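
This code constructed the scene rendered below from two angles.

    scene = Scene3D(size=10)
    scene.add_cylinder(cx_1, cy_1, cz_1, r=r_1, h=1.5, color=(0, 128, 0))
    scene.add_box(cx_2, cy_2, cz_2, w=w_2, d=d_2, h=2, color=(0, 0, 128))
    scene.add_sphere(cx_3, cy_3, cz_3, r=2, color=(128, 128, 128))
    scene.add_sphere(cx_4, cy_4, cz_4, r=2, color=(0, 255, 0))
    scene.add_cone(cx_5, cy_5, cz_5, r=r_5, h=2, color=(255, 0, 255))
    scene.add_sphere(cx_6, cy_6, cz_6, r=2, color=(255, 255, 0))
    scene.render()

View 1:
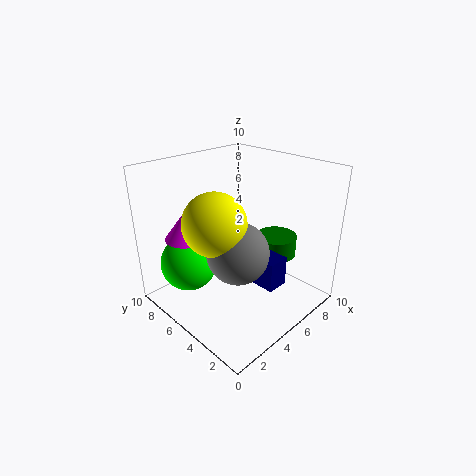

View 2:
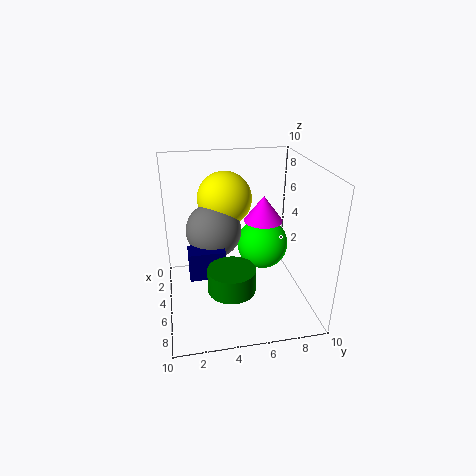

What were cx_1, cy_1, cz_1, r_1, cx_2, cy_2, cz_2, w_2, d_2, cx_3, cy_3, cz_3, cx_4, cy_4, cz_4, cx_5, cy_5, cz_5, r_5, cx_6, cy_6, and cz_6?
cx_1 = 8, cy_1 = 4, cz_1 = 3, r_1 = 1.5, cx_2 = 4.5, cy_2 = 1.5, cz_2 = 2.5, w_2 = 1.5, d_2 = 2.5, cx_3 = 3.5, cy_3 = 3.5, cz_3 = 5, cx_4 = 2.5, cy_4 = 7.5, cz_4 = 3, cx_5 = 2.5, cy_5 = 7.5, cz_5 = 5, r_5 = 1.5, cx_6 = 2.5, cy_6 = 4.5, cz_6 = 7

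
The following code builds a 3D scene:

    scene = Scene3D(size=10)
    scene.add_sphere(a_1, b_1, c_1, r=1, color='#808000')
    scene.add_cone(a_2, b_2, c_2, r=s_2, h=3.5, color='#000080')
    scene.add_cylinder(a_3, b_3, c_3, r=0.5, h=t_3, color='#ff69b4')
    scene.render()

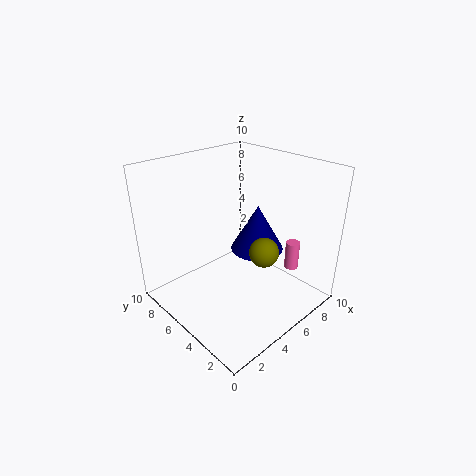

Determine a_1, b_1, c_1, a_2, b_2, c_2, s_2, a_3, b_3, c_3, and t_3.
a_1 = 5.5, b_1 = 3, c_1 = 4.5, a_2 = 7.5, b_2 = 5.5, c_2 = 3, s_2 = 2, a_3 = 8, b_3 = 2.5, c_3 = 2.5, t_3 = 2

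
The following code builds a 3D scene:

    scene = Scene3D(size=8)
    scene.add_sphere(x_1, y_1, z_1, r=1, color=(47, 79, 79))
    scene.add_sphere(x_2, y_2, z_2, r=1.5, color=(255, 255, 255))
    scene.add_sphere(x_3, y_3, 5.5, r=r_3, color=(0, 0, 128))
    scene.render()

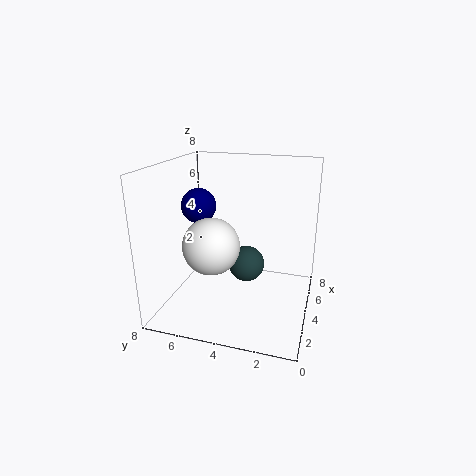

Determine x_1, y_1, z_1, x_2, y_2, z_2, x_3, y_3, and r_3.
x_1 = 4, y_1 = 3.5, z_1 = 2.5, x_2 = 2.5, y_2 = 5, z_2 = 4, x_3 = 4.5, y_3 = 6.5, r_3 = 1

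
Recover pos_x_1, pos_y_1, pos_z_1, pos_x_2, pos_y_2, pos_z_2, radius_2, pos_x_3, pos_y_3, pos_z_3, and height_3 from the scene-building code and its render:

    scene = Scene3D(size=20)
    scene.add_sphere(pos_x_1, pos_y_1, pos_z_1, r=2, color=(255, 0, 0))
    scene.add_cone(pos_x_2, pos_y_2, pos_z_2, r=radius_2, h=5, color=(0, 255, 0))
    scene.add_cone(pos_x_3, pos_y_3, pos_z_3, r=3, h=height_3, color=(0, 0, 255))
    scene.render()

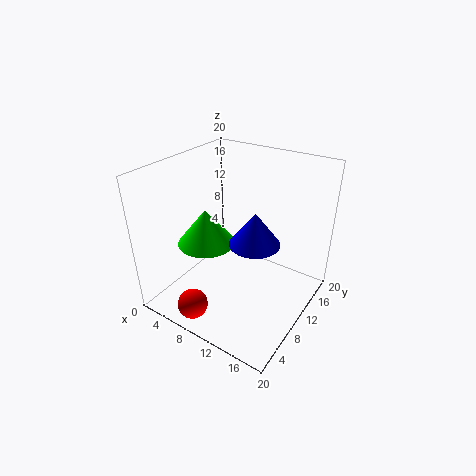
pos_x_1 = 8
pos_y_1 = 2
pos_z_1 = 3
pos_x_2 = 6
pos_y_2 = 8
pos_z_2 = 9
radius_2 = 4
pos_x_3 = 15
pos_y_3 = 6
pos_z_3 = 13
height_3 = 4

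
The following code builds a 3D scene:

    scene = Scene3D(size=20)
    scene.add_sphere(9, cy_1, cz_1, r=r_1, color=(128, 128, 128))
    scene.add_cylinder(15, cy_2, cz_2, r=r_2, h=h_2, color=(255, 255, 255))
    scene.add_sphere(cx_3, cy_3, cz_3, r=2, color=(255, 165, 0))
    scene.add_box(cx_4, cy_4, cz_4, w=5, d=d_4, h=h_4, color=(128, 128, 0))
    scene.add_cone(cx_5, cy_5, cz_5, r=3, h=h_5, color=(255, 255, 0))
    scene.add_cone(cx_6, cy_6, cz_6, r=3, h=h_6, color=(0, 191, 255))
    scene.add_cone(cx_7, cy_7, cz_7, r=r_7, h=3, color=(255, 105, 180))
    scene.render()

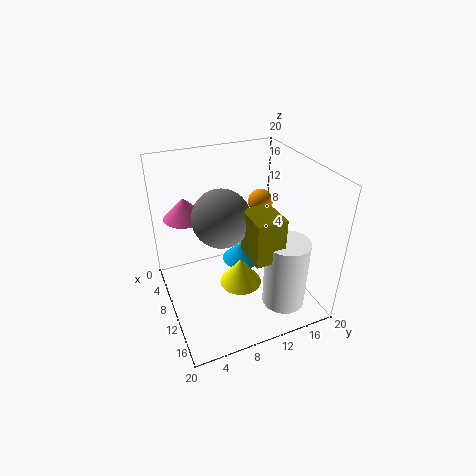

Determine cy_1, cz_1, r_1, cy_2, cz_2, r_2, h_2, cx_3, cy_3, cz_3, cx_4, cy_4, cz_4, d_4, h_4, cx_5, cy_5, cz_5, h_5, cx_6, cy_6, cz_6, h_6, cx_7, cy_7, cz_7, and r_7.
cy_1 = 8
cz_1 = 13
r_1 = 4
cy_2 = 15
cz_2 = 1
r_2 = 3
h_2 = 10
cx_3 = 3
cy_3 = 17
cz_3 = 11
cx_4 = 11
cy_4 = 10
cz_4 = 9
d_4 = 4
h_4 = 6
cx_5 = 11
cy_5 = 10
cz_5 = 3
h_5 = 4
cx_6 = 7
cy_6 = 12
cz_6 = 4
h_6 = 3
cx_7 = 5
cy_7 = 4
cz_7 = 12
r_7 = 3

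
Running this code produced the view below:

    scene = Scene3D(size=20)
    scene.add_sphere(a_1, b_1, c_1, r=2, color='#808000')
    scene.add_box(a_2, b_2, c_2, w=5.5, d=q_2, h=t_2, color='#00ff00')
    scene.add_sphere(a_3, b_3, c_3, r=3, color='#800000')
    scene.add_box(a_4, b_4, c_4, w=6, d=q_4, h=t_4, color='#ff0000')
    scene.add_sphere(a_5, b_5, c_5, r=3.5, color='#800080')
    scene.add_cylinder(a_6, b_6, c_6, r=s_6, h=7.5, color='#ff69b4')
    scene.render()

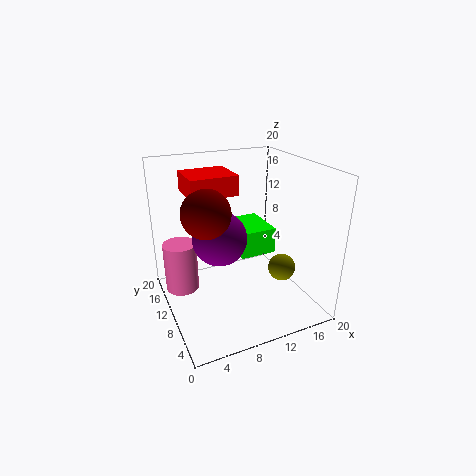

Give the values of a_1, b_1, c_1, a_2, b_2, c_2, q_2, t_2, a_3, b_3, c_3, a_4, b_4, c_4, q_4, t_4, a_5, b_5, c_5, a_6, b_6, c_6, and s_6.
a_1 = 16.5, b_1 = 8.5, c_1 = 4.5, a_2 = 11.5, b_2 = 11.5, c_2 = 5.5, q_2 = 7, t_2 = 4, a_3 = 4.5, b_3 = 7, c_3 = 15.5, a_4 = 3, b_4 = 7.5, c_4 = 17, q_4 = 5.5, t_4 = 2.5, a_5 = 6.5, b_5 = 8, c_5 = 11.5, a_6 = 3, b_6 = 15.5, c_6 = 0.5, s_6 = 2.5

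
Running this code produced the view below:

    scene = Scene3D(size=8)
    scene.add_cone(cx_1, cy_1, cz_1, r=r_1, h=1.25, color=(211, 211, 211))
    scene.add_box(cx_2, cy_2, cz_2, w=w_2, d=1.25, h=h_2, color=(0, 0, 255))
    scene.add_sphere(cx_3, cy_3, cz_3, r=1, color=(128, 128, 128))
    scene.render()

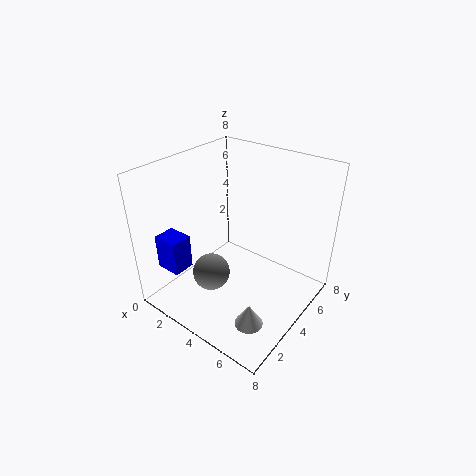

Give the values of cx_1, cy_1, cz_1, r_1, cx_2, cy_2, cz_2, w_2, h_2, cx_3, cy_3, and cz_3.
cx_1 = 6.25
cy_1 = 2
cz_1 = 0.5
r_1 = 0.75
cx_2 = 0.25
cy_2 = 1.25
cz_2 = 2
w_2 = 1.5
h_2 = 2
cx_3 = 3.5
cy_3 = 2.25
cz_3 = 2.5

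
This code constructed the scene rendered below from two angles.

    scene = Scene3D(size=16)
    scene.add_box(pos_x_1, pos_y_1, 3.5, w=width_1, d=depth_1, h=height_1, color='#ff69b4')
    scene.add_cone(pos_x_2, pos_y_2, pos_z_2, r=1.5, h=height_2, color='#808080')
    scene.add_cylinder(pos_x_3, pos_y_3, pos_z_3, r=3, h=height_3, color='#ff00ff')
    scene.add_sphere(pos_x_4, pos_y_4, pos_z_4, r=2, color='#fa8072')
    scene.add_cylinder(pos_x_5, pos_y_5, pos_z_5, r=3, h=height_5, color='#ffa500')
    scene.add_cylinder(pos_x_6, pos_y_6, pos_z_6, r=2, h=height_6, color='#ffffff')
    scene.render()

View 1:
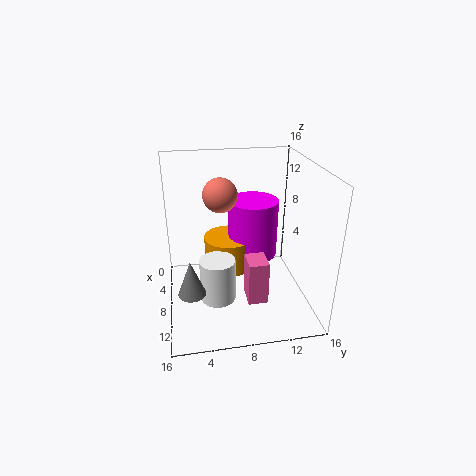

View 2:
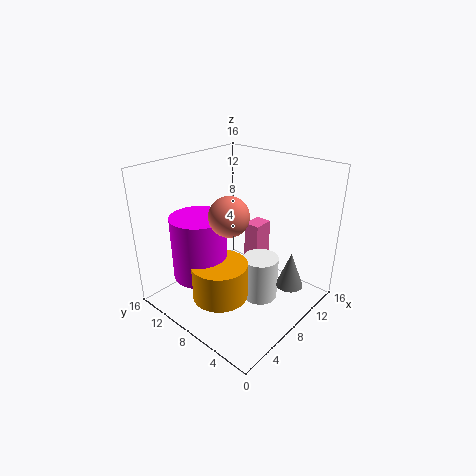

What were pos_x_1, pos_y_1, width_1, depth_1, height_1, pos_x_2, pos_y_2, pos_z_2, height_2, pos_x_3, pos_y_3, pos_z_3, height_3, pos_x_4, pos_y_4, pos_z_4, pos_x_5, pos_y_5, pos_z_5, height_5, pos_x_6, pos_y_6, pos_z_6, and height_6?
pos_x_1 = 11.5
pos_y_1 = 8
width_1 = 2.5
depth_1 = 2
height_1 = 4.5
pos_x_2 = 10.5
pos_y_2 = 2.5
pos_z_2 = 3
height_2 = 4
pos_x_3 = 4.5
pos_y_3 = 10.5
pos_z_3 = 4
height_3 = 7
pos_x_4 = 5
pos_y_4 = 6.5
pos_z_4 = 12
pos_x_5 = 4.5
pos_y_5 = 7.5
pos_z_5 = 2.5
height_5 = 4
pos_x_6 = 9
pos_y_6 = 5.5
pos_z_6 = 1
height_6 = 5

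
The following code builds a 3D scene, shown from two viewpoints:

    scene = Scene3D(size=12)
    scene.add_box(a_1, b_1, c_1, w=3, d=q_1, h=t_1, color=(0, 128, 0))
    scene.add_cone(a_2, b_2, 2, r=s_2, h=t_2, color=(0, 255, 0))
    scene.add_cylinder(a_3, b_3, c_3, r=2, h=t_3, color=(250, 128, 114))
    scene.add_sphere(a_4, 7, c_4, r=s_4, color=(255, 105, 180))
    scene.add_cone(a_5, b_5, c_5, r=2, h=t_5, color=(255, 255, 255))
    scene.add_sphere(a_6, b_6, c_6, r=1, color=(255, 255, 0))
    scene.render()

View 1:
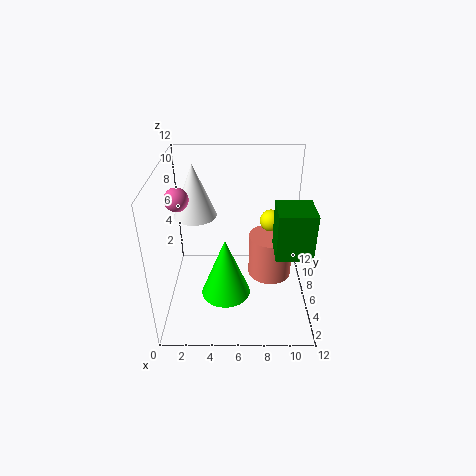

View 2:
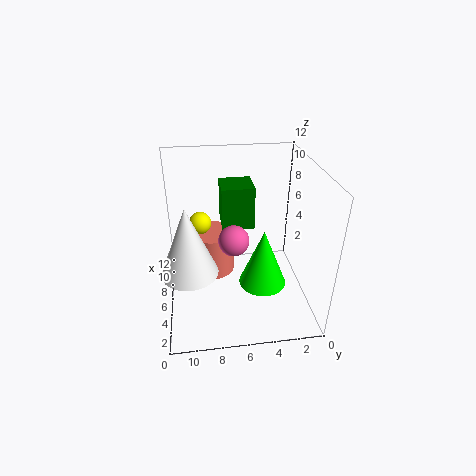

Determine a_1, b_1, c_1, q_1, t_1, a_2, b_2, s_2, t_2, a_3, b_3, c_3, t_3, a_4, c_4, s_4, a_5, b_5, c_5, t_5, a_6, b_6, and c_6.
a_1 = 9, b_1 = 4, c_1 = 5, q_1 = 3, t_1 = 4, a_2 = 5, b_2 = 4, s_2 = 2, t_2 = 5, a_3 = 9, b_3 = 8, c_3 = 1, t_3 = 4, a_4 = 1, c_4 = 9, s_4 = 1, a_5 = 2, b_5 = 10, c_5 = 6, t_5 = 5, a_6 = 9, b_6 = 9, c_6 = 6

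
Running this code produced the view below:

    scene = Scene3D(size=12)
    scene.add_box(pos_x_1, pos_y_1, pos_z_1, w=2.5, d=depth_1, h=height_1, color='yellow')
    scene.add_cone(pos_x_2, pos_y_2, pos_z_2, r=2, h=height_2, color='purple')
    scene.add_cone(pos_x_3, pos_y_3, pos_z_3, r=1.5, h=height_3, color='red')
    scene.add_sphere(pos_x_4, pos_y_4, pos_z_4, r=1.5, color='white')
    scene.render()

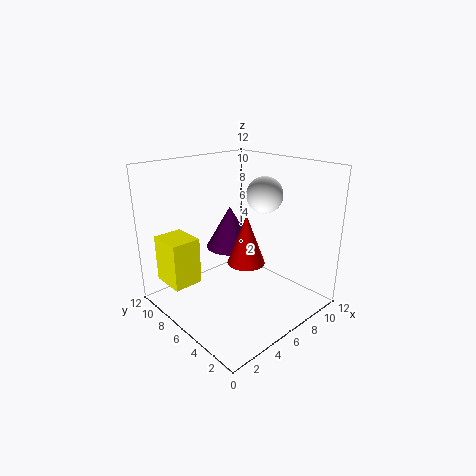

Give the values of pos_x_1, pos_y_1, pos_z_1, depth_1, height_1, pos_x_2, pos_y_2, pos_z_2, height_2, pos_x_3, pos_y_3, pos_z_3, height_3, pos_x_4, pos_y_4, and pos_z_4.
pos_x_1 = 1, pos_y_1 = 8, pos_z_1 = 2, depth_1 = 3, height_1 = 4, pos_x_2 = 6, pos_y_2 = 7, pos_z_2 = 5, height_2 = 3.5, pos_x_3 = 5.5, pos_y_3 = 4.5, pos_z_3 = 4.5, height_3 = 4, pos_x_4 = 8, pos_y_4 = 5, pos_z_4 = 9.5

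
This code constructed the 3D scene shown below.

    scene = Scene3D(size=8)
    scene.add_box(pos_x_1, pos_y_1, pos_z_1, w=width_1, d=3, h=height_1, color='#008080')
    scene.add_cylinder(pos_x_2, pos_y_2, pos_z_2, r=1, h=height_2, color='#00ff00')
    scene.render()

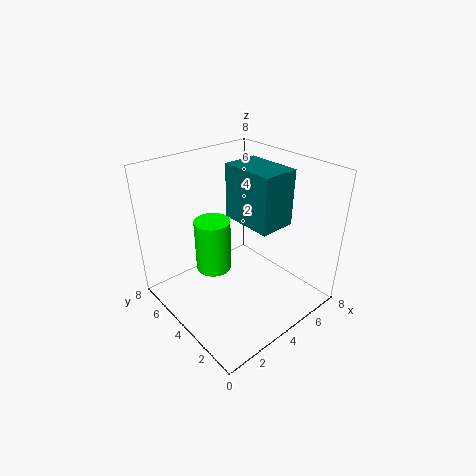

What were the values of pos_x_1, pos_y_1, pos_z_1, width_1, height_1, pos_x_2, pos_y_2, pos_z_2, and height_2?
pos_x_1 = 4
pos_y_1 = 2
pos_z_1 = 5
width_1 = 2
height_1 = 3
pos_x_2 = 3
pos_y_2 = 5
pos_z_2 = 2
height_2 = 3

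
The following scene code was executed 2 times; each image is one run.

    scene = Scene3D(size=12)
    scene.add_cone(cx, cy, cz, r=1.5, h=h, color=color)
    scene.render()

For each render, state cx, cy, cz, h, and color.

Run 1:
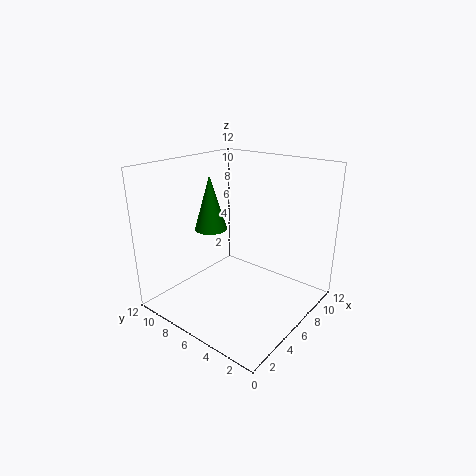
cx = 7, cy = 10, cz = 5.5, h = 5, color = 'green'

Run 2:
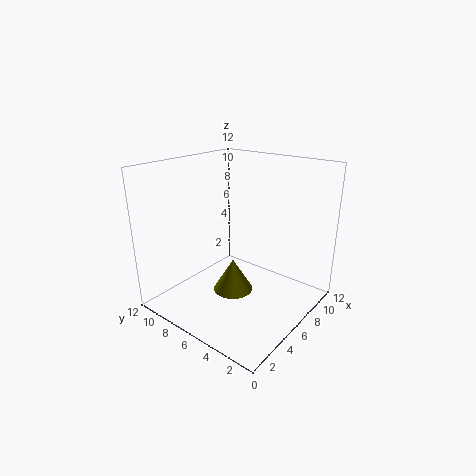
cx = 3.5, cy = 4.5, cz = 3, h = 2.5, color = 'olive'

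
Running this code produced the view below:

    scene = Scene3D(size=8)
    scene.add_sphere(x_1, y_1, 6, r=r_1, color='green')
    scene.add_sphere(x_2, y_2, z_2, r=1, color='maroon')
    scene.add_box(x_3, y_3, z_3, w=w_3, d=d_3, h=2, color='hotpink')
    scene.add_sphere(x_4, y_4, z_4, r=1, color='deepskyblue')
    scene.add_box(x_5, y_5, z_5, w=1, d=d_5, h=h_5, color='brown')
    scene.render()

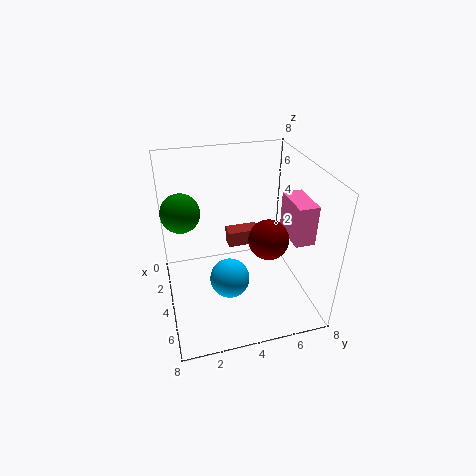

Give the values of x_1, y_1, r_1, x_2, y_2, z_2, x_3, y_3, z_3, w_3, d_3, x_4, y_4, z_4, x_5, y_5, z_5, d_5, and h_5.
x_1 = 4, y_1 = 1, r_1 = 1, x_2 = 6, y_2 = 5, z_2 = 5, x_3 = 5, y_3 = 6, z_3 = 5, w_3 = 2, d_3 = 1, x_4 = 6, y_4 = 3, z_4 = 3, x_5 = 1, y_5 = 4, z_5 = 2, d_5 = 2, h_5 = 1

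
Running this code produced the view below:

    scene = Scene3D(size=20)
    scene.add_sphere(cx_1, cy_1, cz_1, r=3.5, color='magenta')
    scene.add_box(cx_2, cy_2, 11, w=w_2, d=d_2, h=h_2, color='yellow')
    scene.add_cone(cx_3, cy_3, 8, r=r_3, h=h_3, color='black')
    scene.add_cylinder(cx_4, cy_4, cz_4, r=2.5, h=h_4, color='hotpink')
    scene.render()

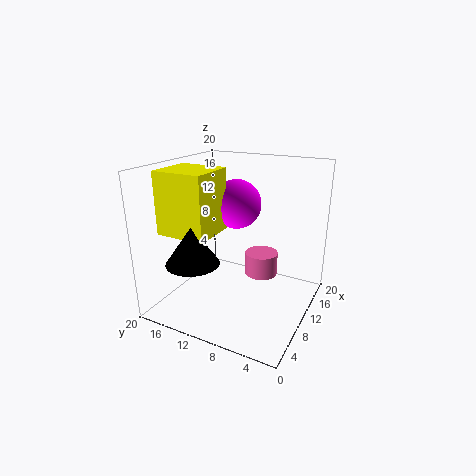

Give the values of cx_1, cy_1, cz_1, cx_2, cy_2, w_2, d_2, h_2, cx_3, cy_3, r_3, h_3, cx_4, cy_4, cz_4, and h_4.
cx_1 = 12.5; cy_1 = 11.5; cz_1 = 14; cx_2 = 4; cy_2 = 12; w_2 = 6.5; d_2 = 7; h_2 = 8.5; cx_3 = 4; cy_3 = 13.5; r_3 = 3.5; h_3 = 5; cx_4 = 15; cy_4 = 8.5; cz_4 = 2.5; h_4 = 3.5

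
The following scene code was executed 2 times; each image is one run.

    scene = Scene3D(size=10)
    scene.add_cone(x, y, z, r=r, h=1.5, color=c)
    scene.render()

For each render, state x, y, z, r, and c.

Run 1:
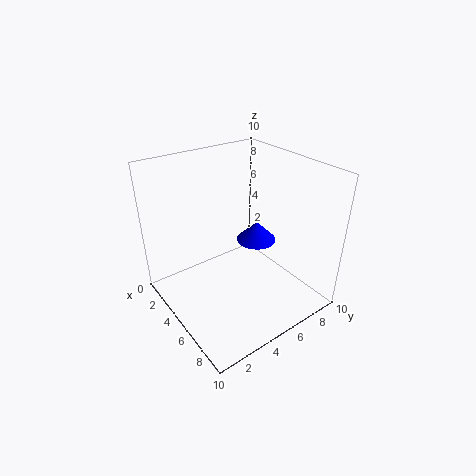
x = 4, y = 7.5, z = 3.5, r = 1.5, c = 'blue'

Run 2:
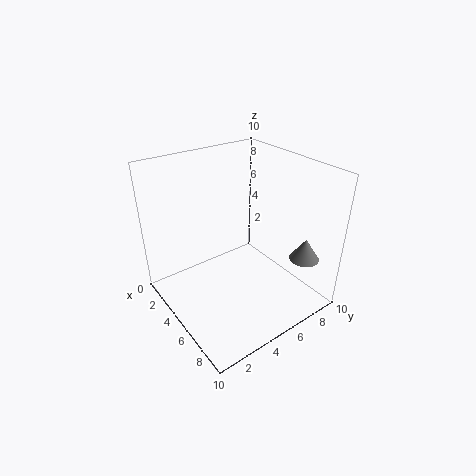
x = 8.5, y = 8, z = 4, r = 1, c = 'gray'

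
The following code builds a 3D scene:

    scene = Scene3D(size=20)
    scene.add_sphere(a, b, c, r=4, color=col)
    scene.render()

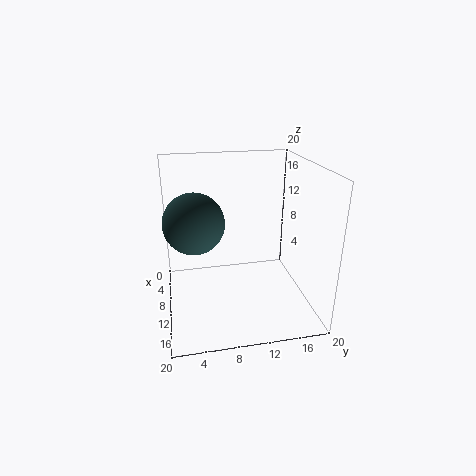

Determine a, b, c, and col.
a = 11
b = 4
c = 13
col = 'darkslategray'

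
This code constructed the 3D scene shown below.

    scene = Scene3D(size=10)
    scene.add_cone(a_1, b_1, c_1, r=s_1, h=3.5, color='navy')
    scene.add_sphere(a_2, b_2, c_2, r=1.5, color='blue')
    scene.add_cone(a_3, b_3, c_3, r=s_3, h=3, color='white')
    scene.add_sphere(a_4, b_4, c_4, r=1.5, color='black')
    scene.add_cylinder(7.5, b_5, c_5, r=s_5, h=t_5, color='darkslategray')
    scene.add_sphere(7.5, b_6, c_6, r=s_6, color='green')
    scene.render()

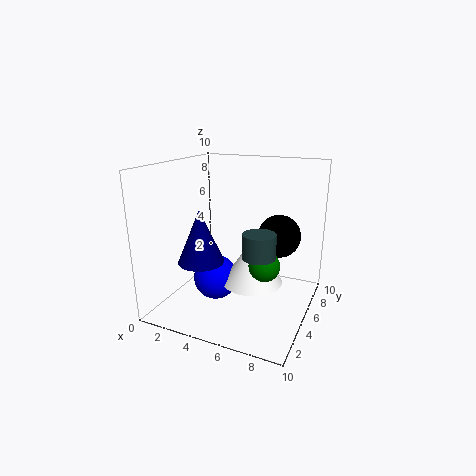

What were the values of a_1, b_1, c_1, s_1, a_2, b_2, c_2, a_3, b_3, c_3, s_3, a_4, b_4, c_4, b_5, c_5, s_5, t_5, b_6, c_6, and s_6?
a_1 = 3.5; b_1 = 2.5; c_1 = 4; s_1 = 1.5; a_2 = 4; b_2 = 3.5; c_2 = 2.5; a_3 = 6.5; b_3 = 4; c_3 = 2.5; s_3 = 2; a_4 = 7.5; b_4 = 6.5; c_4 = 5; b_5 = 2.5; c_5 = 5; s_5 = 1; t_5 = 1.5; b_6 = 3.5; c_6 = 4; s_6 = 1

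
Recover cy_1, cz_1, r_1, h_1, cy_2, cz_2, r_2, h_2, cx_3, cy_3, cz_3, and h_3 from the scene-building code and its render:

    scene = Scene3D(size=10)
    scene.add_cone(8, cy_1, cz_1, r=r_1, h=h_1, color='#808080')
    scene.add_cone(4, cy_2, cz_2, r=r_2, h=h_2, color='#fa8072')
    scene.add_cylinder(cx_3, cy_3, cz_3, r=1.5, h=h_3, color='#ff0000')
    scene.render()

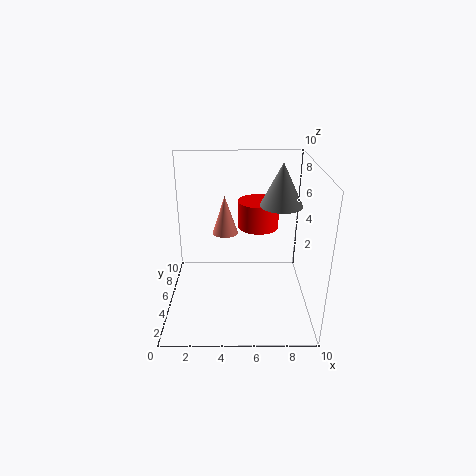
cy_1 = 6, cz_1 = 7, r_1 = 1.5, h_1 = 3, cy_2 = 8, cz_2 = 4, r_2 = 1, h_2 = 3, cx_3 = 6.5, cy_3 = 7, cz_3 = 5, h_3 = 2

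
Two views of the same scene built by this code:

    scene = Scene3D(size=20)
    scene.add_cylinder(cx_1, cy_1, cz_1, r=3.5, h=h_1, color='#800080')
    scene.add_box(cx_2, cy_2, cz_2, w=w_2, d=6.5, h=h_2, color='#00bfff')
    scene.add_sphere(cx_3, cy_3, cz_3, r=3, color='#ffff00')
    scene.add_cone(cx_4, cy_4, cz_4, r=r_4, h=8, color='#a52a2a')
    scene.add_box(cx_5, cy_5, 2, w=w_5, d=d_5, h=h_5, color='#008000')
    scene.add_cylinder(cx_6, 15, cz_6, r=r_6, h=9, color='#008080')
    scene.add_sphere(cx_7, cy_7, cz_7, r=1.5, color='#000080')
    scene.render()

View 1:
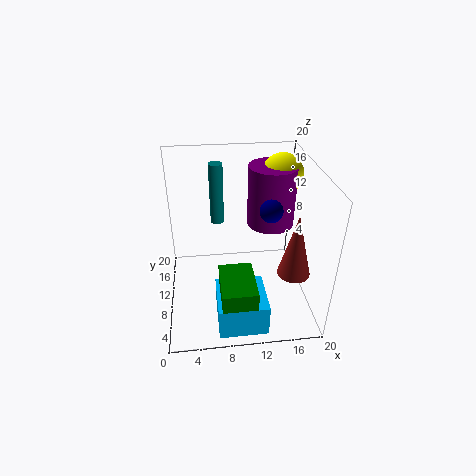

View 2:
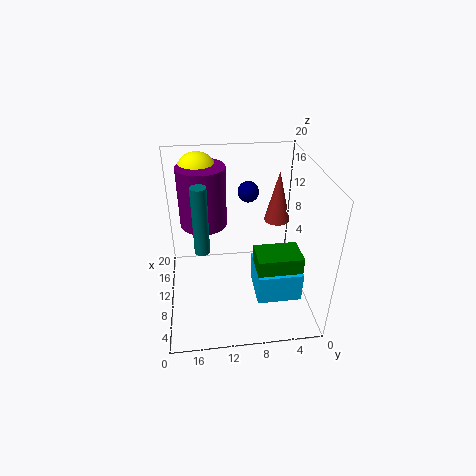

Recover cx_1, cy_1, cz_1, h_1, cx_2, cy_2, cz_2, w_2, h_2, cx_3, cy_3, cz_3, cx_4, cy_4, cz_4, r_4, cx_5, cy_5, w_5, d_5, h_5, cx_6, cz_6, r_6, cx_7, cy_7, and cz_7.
cx_1 = 15.5, cy_1 = 14.5, cz_1 = 9.5, h_1 = 9, cx_2 = 6.5, cy_2 = 1, cz_2 = 0.5, w_2 = 6.5, h_2 = 4.5, cx_3 = 17, cy_3 = 15, cz_3 = 17, cx_4 = 16, cy_4 = 3, cz_4 = 9, r_4 = 2, cx_5 = 7, cy_5 = 1, w_5 = 4.5, d_5 = 6.5, h_5 = 5.5, cx_6 = 7.5, cz_6 = 10, r_6 = 1, cx_7 = 14, cy_7 = 8, cz_7 = 15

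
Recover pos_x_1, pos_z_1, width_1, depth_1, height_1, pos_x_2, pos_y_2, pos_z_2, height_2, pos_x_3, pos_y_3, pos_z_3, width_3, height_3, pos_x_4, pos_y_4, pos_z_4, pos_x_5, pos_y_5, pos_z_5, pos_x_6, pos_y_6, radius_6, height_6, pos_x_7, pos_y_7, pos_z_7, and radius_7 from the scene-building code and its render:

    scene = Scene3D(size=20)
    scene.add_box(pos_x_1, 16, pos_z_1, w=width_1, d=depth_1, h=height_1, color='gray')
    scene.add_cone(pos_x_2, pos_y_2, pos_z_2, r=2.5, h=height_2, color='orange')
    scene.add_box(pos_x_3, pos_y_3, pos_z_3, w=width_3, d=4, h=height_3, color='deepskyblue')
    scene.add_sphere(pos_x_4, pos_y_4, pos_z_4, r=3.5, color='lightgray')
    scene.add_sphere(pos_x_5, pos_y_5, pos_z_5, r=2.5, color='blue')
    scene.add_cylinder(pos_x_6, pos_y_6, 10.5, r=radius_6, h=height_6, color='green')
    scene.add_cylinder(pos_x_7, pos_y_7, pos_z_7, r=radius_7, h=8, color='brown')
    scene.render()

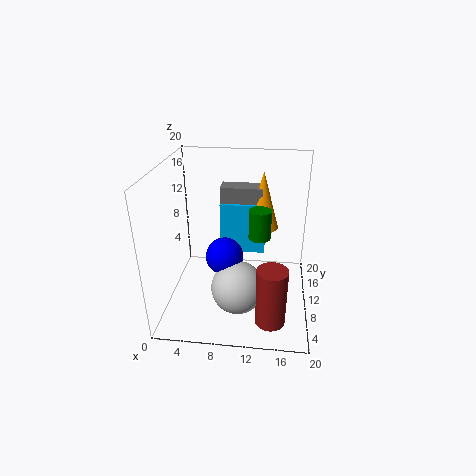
pos_x_1 = 6.5, pos_z_1 = 10.5, width_1 = 6.5, depth_1 = 3, height_1 = 4.5, pos_x_2 = 13, pos_y_2 = 17, pos_z_2 = 8.5, height_2 = 9, pos_x_3 = 6.5, pos_y_3 = 15.5, pos_z_3 = 4.5, width_3 = 7, height_3 = 8, pos_x_4 = 10.5, pos_y_4 = 5.5, pos_z_4 = 5, pos_x_5 = 8.5, pos_y_5 = 7.5, pos_z_5 = 8.5, pos_x_6 = 13, pos_y_6 = 9.5, radius_6 = 1.5, height_6 = 4, pos_x_7 = 15, pos_y_7 = 4, pos_z_7 = 1, radius_7 = 2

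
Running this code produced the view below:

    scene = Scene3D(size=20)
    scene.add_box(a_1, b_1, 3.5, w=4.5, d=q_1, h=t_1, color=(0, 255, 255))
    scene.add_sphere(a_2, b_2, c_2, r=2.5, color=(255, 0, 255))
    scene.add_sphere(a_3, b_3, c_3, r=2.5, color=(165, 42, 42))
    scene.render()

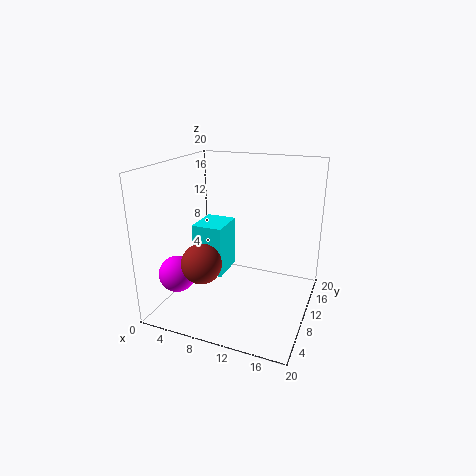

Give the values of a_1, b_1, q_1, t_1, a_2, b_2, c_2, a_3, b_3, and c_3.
a_1 = 3; b_1 = 9.5; q_1 = 5.5; t_1 = 7.5; a_2 = 3; b_2 = 5; c_2 = 5.5; a_3 = 8; b_3 = 3; c_3 = 9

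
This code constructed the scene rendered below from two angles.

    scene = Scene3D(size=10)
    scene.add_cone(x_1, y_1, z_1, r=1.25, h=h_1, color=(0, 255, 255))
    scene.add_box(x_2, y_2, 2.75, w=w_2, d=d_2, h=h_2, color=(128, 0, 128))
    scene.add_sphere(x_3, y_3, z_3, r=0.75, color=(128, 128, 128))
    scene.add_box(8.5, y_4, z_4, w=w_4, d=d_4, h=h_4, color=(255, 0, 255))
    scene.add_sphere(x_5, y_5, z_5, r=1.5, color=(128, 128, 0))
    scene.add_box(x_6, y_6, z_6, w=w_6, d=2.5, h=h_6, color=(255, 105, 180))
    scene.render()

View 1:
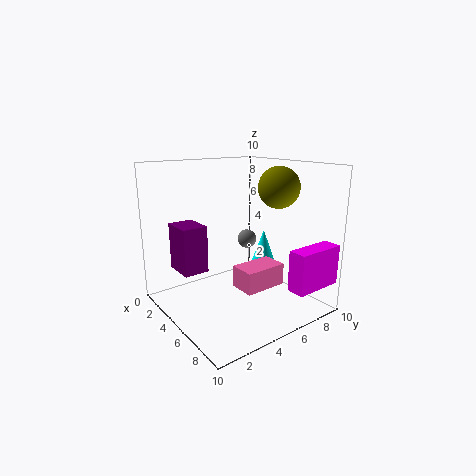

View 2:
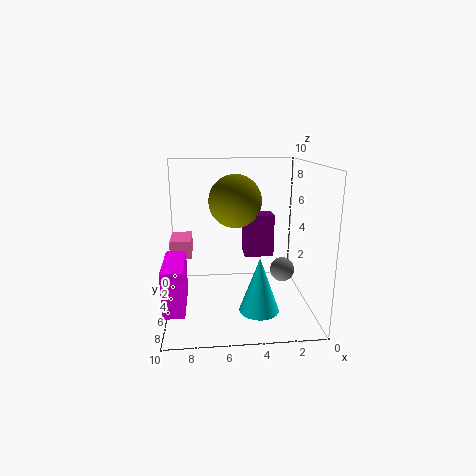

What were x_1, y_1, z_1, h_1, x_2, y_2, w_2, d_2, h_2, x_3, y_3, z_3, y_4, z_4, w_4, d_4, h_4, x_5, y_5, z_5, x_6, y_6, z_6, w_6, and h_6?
x_1 = 4
y_1 = 8.25
z_1 = 1.25
h_1 = 3.5
x_2 = 2
y_2 = 1.25
w_2 = 2.25
d_2 = 1.75
h_2 = 3.25
x_3 = 2.5
y_3 = 7.75
z_3 = 3.75
y_4 = 6.5
z_4 = 2
w_4 = 1.25
d_4 = 3.5
h_4 = 2.75
x_5 = 5.5
y_5 = 8.25
z_5 = 8.25
x_6 = 8.25
y_6 = 2.25
z_6 = 3.5
w_6 = 1.5
h_6 = 1.25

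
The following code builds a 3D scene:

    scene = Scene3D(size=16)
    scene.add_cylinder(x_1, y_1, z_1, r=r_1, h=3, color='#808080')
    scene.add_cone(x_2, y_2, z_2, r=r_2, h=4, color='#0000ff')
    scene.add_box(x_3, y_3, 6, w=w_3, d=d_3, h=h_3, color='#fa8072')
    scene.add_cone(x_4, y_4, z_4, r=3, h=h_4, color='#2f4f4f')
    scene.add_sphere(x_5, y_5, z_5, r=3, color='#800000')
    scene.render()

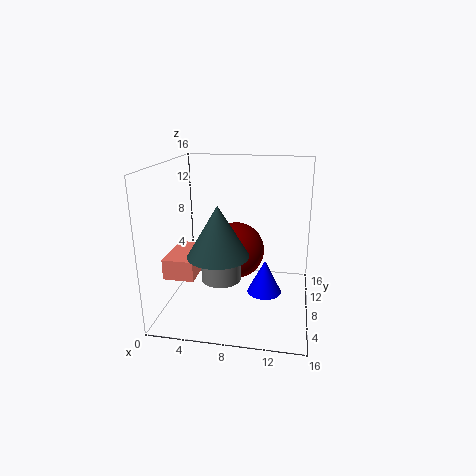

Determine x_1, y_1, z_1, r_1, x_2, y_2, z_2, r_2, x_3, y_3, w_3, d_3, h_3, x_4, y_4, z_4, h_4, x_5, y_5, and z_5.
x_1 = 7
y_1 = 4
z_1 = 5
r_1 = 2
x_2 = 11
y_2 = 9
z_2 = 1
r_2 = 2
x_3 = 2
y_3 = 1
w_3 = 3
d_3 = 5
h_3 = 2
x_4 = 7
y_4 = 3
z_4 = 8
h_4 = 5
x_5 = 8
y_5 = 7
z_5 = 7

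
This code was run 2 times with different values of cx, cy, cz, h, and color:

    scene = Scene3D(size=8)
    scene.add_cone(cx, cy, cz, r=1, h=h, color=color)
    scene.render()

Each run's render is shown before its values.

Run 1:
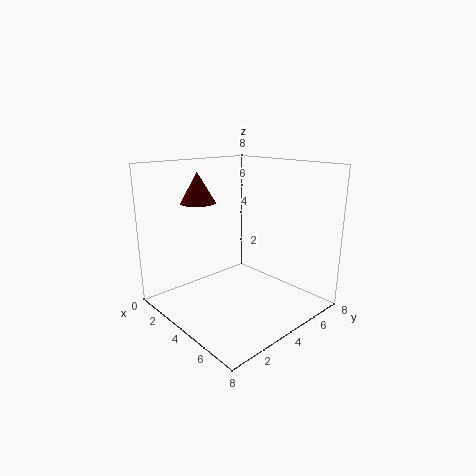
cx = 1.75
cy = 3
cz = 5.75
h = 1.75
color = 'maroon'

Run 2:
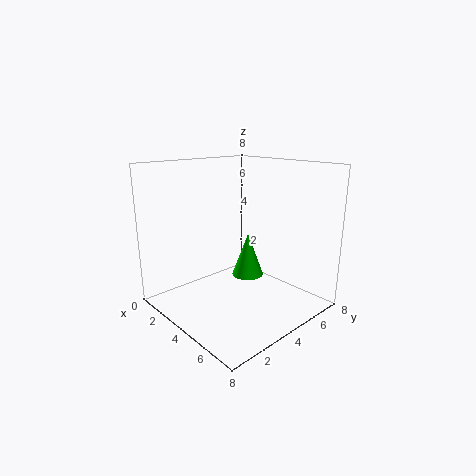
cx = 2.75
cy = 6
cz = 0.75
h = 2.75
color = 'lime'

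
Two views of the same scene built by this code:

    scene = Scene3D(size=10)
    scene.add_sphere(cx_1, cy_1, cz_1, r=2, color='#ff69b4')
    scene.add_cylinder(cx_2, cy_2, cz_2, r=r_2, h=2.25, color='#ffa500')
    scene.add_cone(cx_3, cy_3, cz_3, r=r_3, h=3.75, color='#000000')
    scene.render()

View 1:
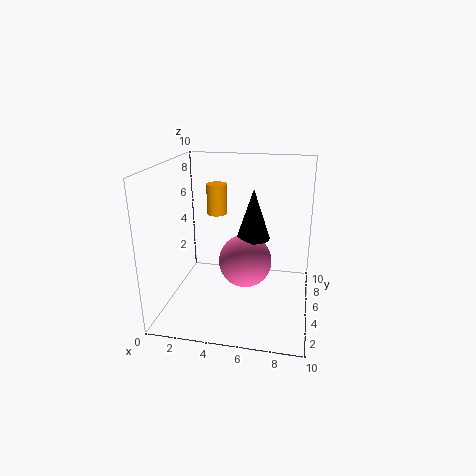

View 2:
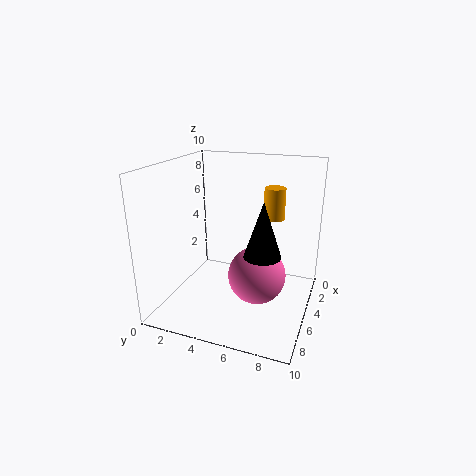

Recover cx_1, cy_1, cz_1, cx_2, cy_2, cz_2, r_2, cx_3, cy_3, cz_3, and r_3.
cx_1 = 5.25
cy_1 = 6.5
cz_1 = 2.5
cx_2 = 3
cy_2 = 7
cz_2 = 6
r_2 = 0.75
cx_3 = 5.75
cy_3 = 7
cz_3 = 4.25
r_3 = 1.25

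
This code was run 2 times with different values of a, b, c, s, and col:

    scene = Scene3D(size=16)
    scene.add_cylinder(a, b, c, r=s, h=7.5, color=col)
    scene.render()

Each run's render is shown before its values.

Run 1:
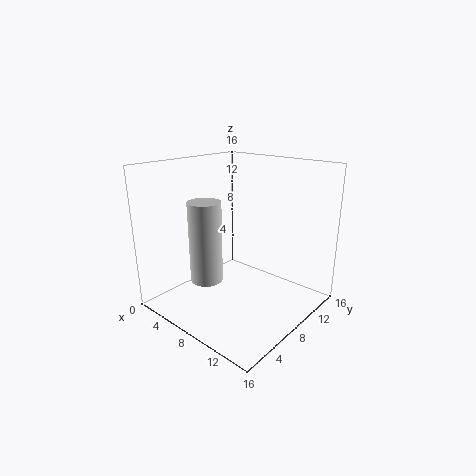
a = 9.75, b = 1.5, c = 6.25, s = 1.5, col = 'lightgray'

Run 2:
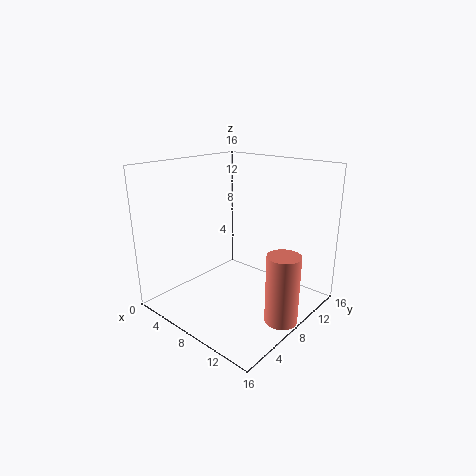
a = 14.25, b = 7.75, c = 0.25, s = 1.75, col = 'salmon'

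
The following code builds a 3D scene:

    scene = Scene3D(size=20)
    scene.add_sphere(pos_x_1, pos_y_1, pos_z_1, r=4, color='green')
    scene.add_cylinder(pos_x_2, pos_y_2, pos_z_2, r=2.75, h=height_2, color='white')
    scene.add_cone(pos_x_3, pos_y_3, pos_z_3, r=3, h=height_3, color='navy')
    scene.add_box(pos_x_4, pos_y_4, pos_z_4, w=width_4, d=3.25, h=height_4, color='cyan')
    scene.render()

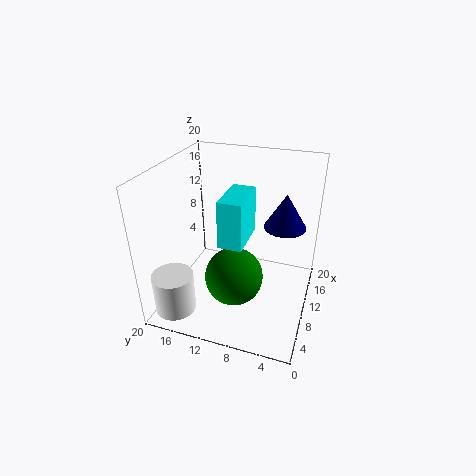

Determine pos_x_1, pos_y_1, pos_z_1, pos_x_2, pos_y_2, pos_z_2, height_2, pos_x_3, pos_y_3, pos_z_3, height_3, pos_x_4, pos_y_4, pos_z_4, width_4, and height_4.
pos_x_1 = 7.5, pos_y_1 = 9.75, pos_z_1 = 5.25, pos_x_2 = 3, pos_y_2 = 16.75, pos_z_2 = 1.5, height_2 = 5.5, pos_x_3 = 13.75, pos_y_3 = 4.25, pos_z_3 = 10.75, height_3 = 5, pos_x_4 = 6.75, pos_y_4 = 8.5, pos_z_4 = 10, width_4 = 6.5, height_4 = 6.5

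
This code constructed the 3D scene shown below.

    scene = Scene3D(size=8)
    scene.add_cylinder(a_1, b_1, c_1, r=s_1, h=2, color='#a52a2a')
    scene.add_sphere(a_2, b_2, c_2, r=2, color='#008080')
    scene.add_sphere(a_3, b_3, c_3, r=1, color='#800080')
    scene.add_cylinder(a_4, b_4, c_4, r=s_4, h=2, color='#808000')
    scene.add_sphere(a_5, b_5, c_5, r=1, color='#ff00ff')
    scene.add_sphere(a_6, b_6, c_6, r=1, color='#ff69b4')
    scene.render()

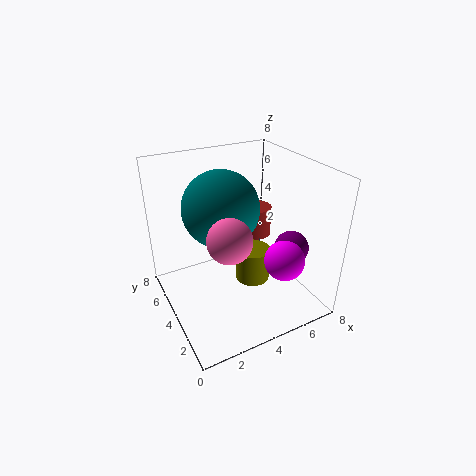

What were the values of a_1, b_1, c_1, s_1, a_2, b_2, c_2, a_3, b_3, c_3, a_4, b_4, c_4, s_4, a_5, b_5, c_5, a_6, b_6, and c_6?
a_1 = 7; b_1 = 7; c_1 = 2; s_1 = 1; a_2 = 3; b_2 = 4; c_2 = 6; a_3 = 7; b_3 = 3; c_3 = 3; a_4 = 5; b_4 = 4; c_4 = 1; s_4 = 1; a_5 = 5; b_5 = 1; c_5 = 4; a_6 = 2; b_6 = 1; c_6 = 6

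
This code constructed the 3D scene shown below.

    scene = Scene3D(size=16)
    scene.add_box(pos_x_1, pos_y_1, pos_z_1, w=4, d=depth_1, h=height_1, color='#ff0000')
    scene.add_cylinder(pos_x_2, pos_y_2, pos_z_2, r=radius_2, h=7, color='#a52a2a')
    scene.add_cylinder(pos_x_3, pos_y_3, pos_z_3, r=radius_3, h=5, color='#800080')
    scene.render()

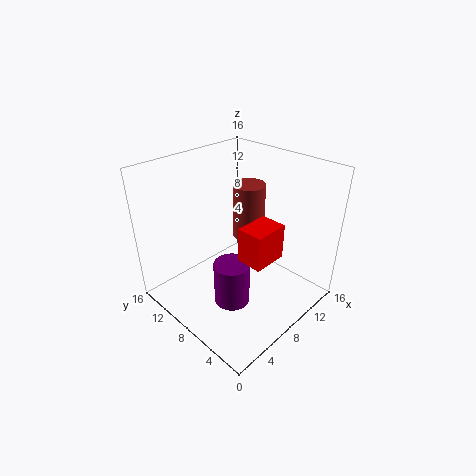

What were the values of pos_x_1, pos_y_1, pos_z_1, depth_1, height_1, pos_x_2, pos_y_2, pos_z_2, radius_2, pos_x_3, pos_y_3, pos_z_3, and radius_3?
pos_x_1 = 7
pos_y_1 = 4
pos_z_1 = 6
depth_1 = 3
height_1 = 4
pos_x_2 = 13
pos_y_2 = 11
pos_z_2 = 5
radius_2 = 2
pos_x_3 = 6
pos_y_3 = 7
pos_z_3 = 1
radius_3 = 2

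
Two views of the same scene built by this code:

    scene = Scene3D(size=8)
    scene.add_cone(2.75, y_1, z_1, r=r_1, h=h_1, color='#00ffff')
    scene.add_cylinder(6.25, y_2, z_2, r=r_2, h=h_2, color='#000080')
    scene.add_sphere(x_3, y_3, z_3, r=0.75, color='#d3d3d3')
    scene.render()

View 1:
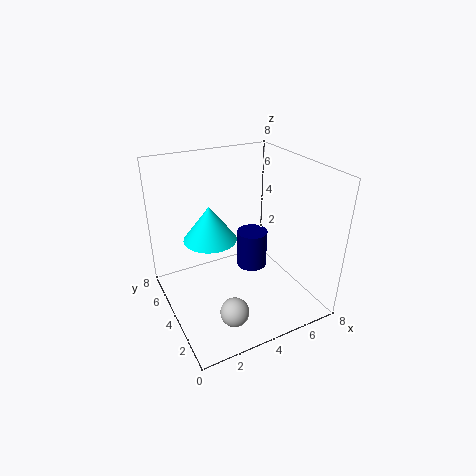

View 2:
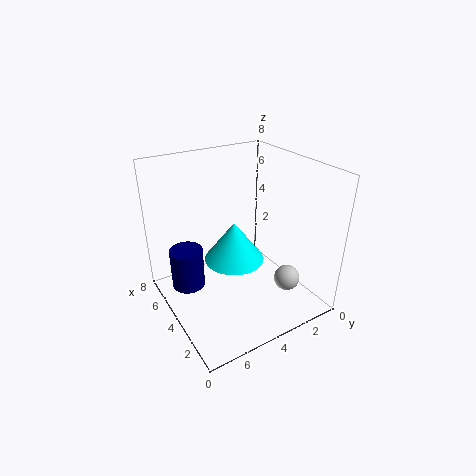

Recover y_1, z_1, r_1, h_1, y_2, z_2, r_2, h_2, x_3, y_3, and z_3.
y_1 = 5; z_1 = 3.75; r_1 = 1.5; h_1 = 2; y_2 = 6.25; z_2 = 0.25; r_2 = 1; h_2 = 2.5; x_3 = 2.5; y_3 = 1.5; z_3 = 1.25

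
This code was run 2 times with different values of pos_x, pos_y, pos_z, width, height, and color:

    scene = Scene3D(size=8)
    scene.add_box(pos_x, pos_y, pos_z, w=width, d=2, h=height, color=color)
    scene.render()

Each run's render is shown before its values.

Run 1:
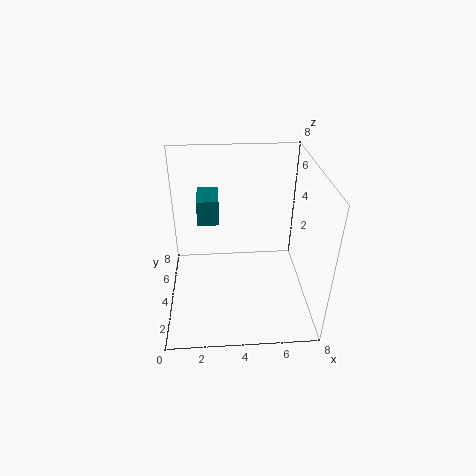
pos_x = 1.75, pos_y = 5, pos_z = 4.25, width = 1.25, height = 1.5, color = 'teal'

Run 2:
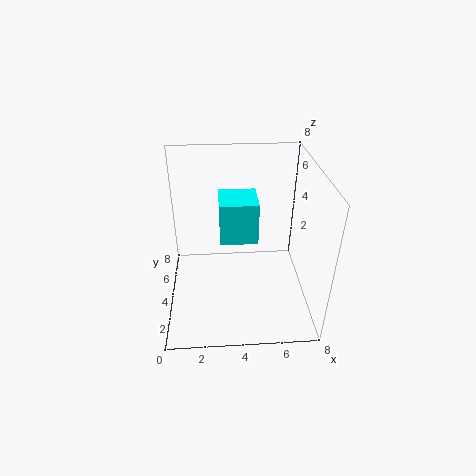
pos_x = 3, pos_y = 3, pos_z = 4.25, width = 2, height = 2.25, color = 'cyan'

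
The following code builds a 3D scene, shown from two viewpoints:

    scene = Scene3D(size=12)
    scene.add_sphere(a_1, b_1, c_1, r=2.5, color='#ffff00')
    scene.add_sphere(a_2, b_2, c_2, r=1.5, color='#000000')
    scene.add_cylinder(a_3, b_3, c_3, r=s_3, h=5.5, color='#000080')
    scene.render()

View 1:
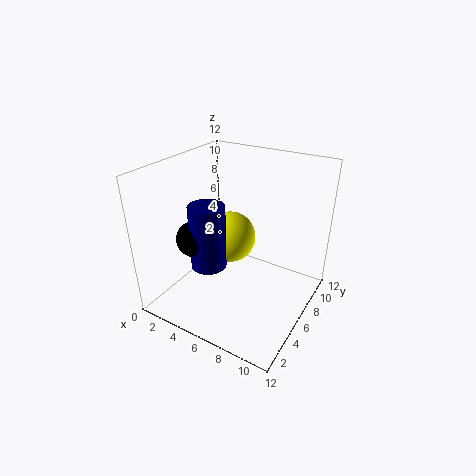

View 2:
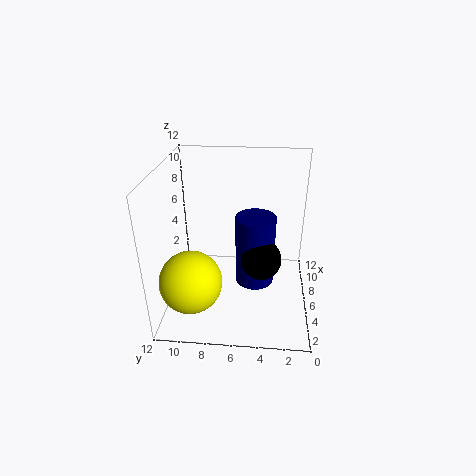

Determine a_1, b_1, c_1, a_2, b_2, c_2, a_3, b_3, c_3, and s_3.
a_1 = 3, b_1 = 9.5, c_1 = 3.5, a_2 = 3, b_2 = 4, c_2 = 6, a_3 = 4, b_3 = 4.5, c_3 = 3.5, s_3 = 1.5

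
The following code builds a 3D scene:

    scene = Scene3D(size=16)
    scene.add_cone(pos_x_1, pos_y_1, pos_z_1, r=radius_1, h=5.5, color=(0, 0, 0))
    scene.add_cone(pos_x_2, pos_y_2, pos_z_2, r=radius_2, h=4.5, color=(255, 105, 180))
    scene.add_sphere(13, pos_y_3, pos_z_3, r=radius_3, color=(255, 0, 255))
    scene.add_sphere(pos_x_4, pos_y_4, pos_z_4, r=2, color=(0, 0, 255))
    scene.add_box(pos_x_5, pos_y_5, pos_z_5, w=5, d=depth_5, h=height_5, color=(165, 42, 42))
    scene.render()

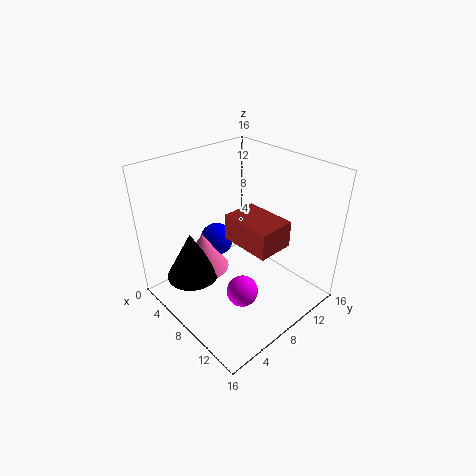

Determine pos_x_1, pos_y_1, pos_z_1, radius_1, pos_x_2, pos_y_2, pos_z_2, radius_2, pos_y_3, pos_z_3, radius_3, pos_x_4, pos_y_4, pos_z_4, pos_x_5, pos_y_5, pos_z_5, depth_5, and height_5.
pos_x_1 = 4.5, pos_y_1 = 4, pos_z_1 = 3, radius_1 = 3, pos_x_2 = 4, pos_y_2 = 6, pos_z_2 = 3, radius_2 = 3, pos_y_3 = 4, pos_z_3 = 6, radius_3 = 1.5, pos_x_4 = 3.5, pos_y_4 = 8.5, pos_z_4 = 5.5, pos_x_5 = 10, pos_y_5 = 4.5, pos_z_5 = 10.5, depth_5 = 3.5, height_5 = 2.5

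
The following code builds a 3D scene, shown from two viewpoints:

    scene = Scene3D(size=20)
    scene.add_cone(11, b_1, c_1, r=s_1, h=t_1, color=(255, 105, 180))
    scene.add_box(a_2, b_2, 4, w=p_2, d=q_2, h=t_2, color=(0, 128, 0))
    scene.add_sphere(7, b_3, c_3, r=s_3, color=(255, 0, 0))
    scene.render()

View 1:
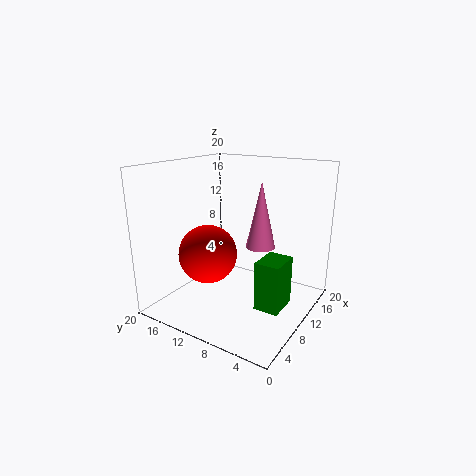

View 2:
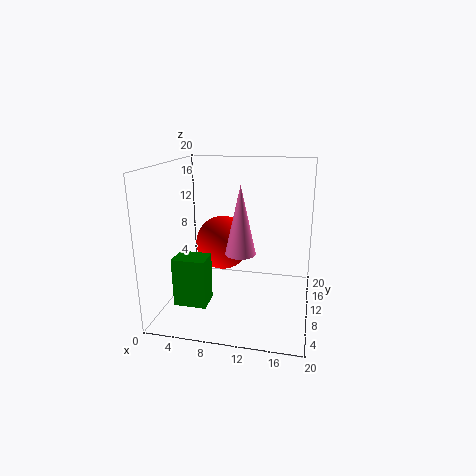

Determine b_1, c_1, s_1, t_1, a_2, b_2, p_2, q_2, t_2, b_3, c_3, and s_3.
b_1 = 7
c_1 = 9
s_1 = 2
t_1 = 9
a_2 = 4
b_2 = 1
p_2 = 4
q_2 = 3
t_2 = 6
b_3 = 13
c_3 = 8
s_3 = 4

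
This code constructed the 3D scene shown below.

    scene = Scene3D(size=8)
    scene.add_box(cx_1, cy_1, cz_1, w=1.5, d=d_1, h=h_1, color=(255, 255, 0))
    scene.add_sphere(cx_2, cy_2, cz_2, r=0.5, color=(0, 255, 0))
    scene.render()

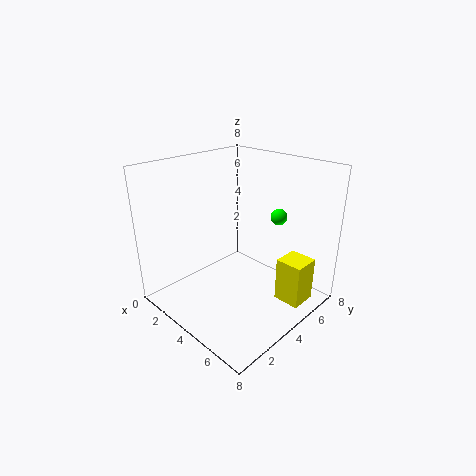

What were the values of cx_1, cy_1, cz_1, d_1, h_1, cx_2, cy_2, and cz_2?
cx_1 = 6
cy_1 = 5
cz_1 = 0.5
d_1 = 1.5
h_1 = 2.5
cx_2 = 4.5
cy_2 = 7
cz_2 = 4.5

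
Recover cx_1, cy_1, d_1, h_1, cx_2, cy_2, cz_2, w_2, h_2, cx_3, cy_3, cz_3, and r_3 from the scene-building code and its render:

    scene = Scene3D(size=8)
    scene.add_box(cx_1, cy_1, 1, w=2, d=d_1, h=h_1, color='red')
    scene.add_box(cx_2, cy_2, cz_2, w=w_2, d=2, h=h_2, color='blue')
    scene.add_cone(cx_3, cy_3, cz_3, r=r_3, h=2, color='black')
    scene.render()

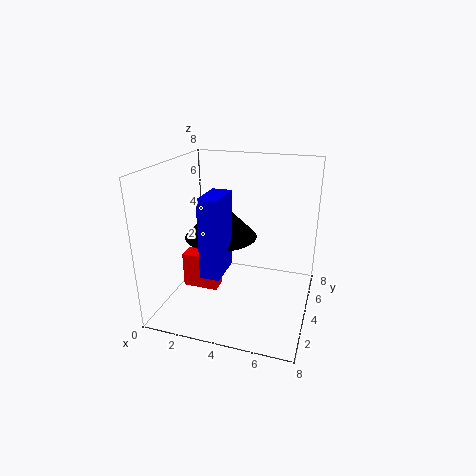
cx_1 = 1; cy_1 = 3; d_1 = 1; h_1 = 2; cx_2 = 3; cy_2 = 1; cz_2 = 3; w_2 = 1; h_2 = 4; cx_3 = 3; cy_3 = 4; cz_3 = 4; r_3 = 2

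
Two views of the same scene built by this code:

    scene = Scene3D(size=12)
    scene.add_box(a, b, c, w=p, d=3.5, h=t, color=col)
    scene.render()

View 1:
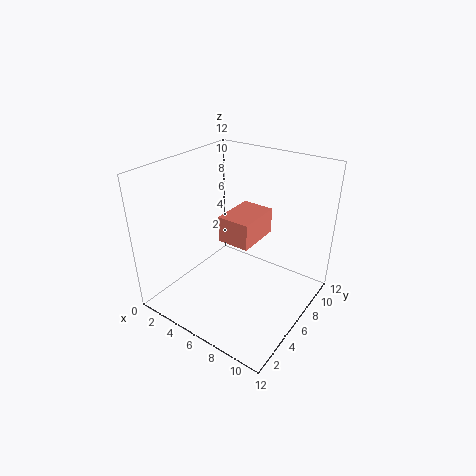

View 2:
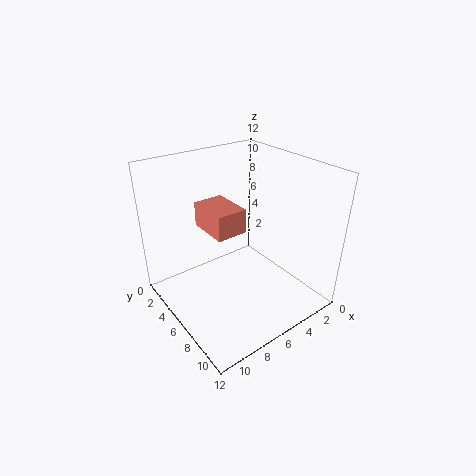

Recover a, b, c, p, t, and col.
a = 6; b = 3.5; c = 7; p = 2.5; t = 2; col = 'salmon'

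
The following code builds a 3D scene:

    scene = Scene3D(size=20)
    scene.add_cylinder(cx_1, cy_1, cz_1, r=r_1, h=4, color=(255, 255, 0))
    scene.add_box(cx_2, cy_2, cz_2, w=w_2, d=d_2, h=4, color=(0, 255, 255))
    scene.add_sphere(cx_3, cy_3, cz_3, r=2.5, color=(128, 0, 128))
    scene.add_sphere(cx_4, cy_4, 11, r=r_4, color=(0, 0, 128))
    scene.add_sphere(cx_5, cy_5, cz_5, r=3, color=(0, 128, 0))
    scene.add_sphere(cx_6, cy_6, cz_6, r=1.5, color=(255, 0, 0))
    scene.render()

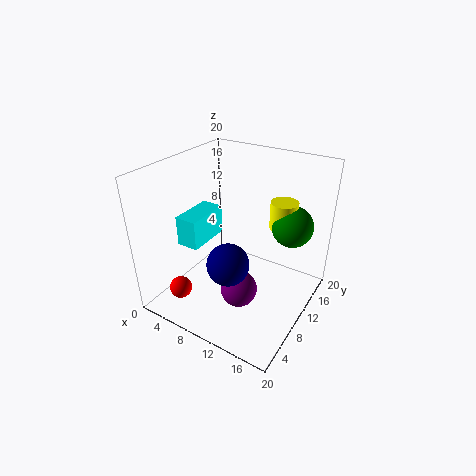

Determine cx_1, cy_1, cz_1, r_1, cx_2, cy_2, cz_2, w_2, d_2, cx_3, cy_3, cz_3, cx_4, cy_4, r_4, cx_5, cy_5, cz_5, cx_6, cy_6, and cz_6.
cx_1 = 14; cy_1 = 16; cz_1 = 10; r_1 = 2; cx_2 = 4; cy_2 = 4.5; cz_2 = 10; w_2 = 3; d_2 = 6; cx_3 = 12; cy_3 = 7; cz_3 = 4; cx_4 = 13; cy_4 = 3; r_4 = 2.5; cx_5 = 15.5; cy_5 = 16; cz_5 = 10.5; cx_6 = 5; cy_6 = 3; cz_6 = 4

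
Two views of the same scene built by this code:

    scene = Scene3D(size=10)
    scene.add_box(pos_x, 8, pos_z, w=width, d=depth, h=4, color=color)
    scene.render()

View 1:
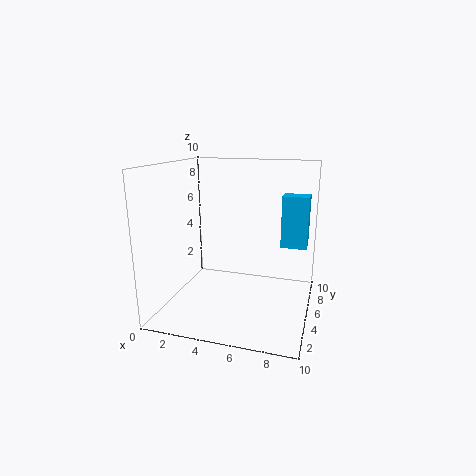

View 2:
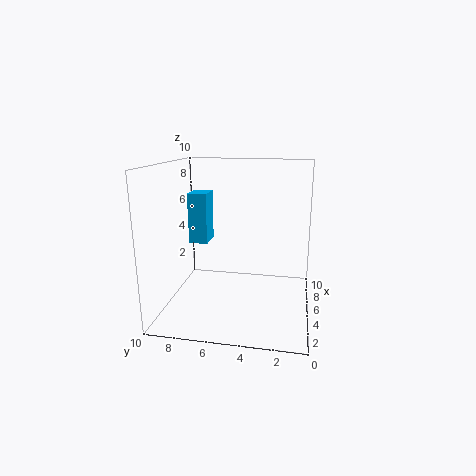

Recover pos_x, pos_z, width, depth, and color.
pos_x = 7.5, pos_z = 3.5, width = 2, depth = 1.5, color = 'deepskyblue'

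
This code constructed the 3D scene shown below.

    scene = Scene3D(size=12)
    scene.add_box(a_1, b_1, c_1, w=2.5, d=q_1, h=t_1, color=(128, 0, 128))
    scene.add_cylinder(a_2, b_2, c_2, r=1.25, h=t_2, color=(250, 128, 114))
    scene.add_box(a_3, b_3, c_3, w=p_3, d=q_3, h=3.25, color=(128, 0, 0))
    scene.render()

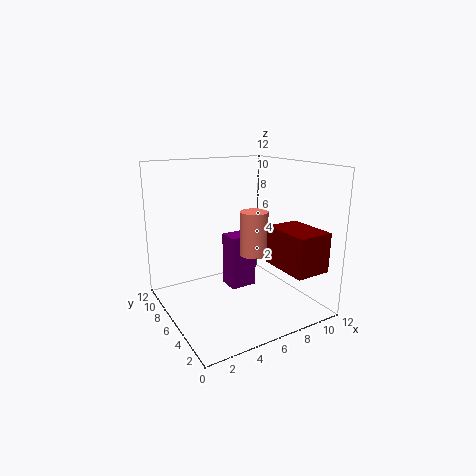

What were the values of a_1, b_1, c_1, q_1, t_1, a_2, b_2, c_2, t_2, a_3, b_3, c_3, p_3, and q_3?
a_1 = 6.5
b_1 = 7.75
c_1 = 0.25
q_1 = 2
t_1 = 5
a_2 = 8.25
b_2 = 7
c_2 = 3.75
t_2 = 4
a_3 = 8.25
b_3 = 0.75
c_3 = 3.75
p_3 = 3
q_3 = 4.25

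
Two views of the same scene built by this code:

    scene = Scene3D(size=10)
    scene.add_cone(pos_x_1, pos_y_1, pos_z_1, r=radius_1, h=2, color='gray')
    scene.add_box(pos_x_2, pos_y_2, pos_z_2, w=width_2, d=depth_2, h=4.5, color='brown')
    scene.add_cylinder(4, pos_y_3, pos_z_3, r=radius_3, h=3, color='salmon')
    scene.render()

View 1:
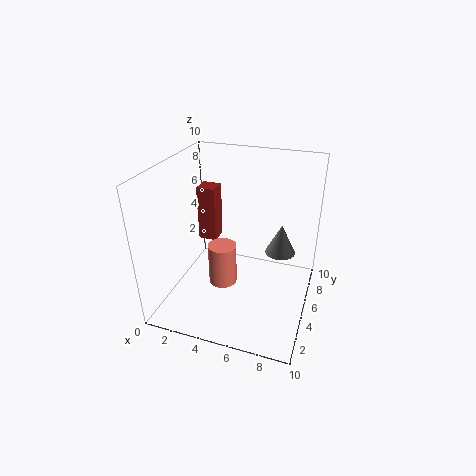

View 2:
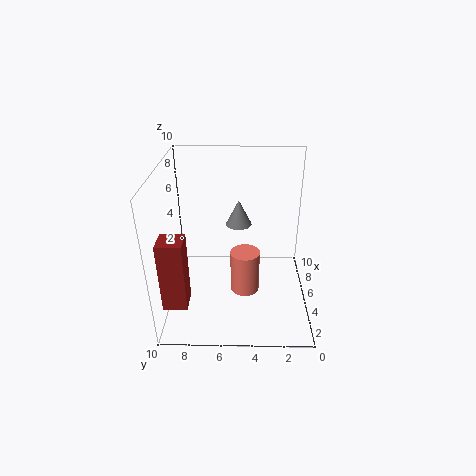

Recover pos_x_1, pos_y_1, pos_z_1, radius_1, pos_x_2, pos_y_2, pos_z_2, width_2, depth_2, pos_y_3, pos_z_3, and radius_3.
pos_x_1 = 8, pos_y_1 = 5, pos_z_1 = 4.5, radius_1 = 1, pos_x_2 = 0.5, pos_y_2 = 8, pos_z_2 = 2.5, width_2 = 1.5, depth_2 = 1.5, pos_y_3 = 4.5, pos_z_3 = 1.5, radius_3 = 1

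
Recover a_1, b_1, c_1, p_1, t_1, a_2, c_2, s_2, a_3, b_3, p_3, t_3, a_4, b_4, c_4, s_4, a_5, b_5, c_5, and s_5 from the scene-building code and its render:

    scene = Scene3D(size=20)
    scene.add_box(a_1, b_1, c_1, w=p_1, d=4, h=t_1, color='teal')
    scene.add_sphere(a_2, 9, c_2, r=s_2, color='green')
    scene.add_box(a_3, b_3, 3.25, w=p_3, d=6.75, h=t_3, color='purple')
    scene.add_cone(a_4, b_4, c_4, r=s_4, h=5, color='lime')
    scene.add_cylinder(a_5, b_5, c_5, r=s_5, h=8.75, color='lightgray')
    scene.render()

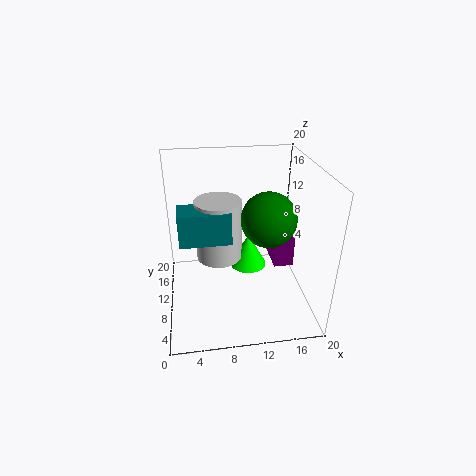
a_1 = 2
b_1 = 8.25
c_1 = 10
p_1 = 7
t_1 = 4.5
a_2 = 14
c_2 = 13
s_2 = 3.75
a_3 = 16
b_3 = 11.75
p_3 = 3
t_3 = 5.5
a_4 = 12
b_4 = 12.75
c_4 = 3.75
s_4 = 2.75
a_5 = 7.5
b_5 = 11.75
c_5 = 6.25
s_5 = 3.25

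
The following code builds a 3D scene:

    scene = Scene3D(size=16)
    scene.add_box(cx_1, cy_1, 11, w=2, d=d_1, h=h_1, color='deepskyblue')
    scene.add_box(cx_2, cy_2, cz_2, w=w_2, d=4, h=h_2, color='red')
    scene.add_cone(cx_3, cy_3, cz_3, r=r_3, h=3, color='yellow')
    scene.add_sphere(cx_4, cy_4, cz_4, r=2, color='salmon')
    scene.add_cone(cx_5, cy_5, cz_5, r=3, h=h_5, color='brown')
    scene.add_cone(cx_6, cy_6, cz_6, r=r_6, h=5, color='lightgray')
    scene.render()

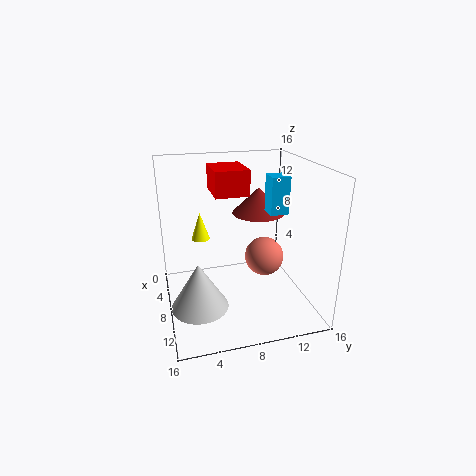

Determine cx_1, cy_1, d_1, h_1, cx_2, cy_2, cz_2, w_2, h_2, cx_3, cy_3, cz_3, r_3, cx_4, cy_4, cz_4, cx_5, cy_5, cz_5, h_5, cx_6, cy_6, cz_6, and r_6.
cx_1 = 8
cy_1 = 11
d_1 = 2
h_1 = 4
cx_2 = 1
cy_2 = 6
cz_2 = 12
w_2 = 5
h_2 = 3
cx_3 = 7
cy_3 = 4
cz_3 = 8
r_3 = 1
cx_4 = 11
cy_4 = 10
cz_4 = 7
cx_5 = 6
cy_5 = 11
cz_5 = 10
h_5 = 3
cx_6 = 11
cy_6 = 3
cz_6 = 2
r_6 = 3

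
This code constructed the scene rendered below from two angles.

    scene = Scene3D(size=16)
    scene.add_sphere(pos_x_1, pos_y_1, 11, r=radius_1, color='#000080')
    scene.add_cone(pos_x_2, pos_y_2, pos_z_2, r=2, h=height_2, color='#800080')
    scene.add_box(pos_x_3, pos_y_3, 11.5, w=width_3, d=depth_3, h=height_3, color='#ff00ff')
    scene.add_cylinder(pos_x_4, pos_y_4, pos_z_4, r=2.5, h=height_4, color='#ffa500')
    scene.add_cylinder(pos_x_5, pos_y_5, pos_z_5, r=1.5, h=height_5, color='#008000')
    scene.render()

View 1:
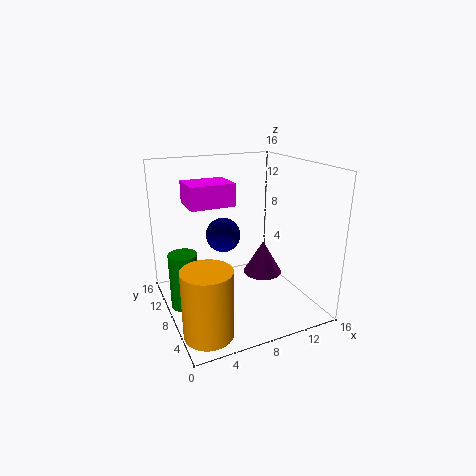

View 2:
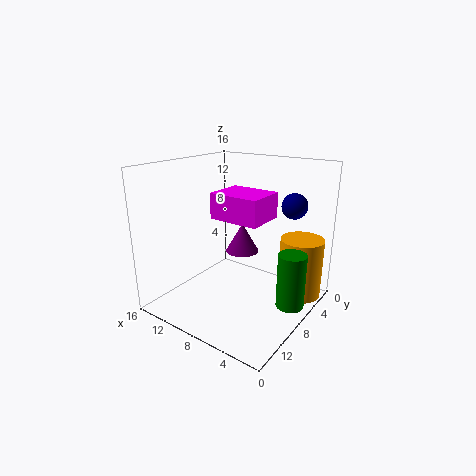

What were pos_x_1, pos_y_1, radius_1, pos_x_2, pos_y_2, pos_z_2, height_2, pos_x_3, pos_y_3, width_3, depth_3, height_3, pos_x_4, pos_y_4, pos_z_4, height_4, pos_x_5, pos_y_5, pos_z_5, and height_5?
pos_x_1 = 4, pos_y_1 = 2.5, radius_1 = 1.5, pos_x_2 = 9.5, pos_y_2 = 5, pos_z_2 = 5, height_2 = 3.5, pos_x_3 = 3, pos_y_3 = 8.5, width_3 = 5, depth_3 = 4, height_3 = 2.5, pos_x_4 = 2.5, pos_y_4 = 3, pos_z_4 = 0.5, height_4 = 7, pos_x_5 = 1.5, pos_y_5 = 7.5, pos_z_5 = 1.5, height_5 = 6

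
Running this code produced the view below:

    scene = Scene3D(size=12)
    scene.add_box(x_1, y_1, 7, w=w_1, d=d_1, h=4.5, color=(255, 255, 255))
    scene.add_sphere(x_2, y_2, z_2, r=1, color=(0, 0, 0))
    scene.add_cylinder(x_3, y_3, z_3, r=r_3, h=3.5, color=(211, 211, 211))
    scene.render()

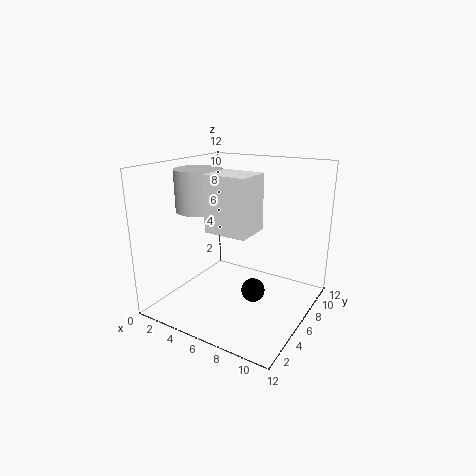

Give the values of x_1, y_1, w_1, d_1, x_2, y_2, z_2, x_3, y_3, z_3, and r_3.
x_1 = 4.5
y_1 = 3.5
w_1 = 3.5
d_1 = 3
x_2 = 7.5
y_2 = 6
z_2 = 1.5
x_3 = 2.5
y_3 = 5.5
z_3 = 8
r_3 = 2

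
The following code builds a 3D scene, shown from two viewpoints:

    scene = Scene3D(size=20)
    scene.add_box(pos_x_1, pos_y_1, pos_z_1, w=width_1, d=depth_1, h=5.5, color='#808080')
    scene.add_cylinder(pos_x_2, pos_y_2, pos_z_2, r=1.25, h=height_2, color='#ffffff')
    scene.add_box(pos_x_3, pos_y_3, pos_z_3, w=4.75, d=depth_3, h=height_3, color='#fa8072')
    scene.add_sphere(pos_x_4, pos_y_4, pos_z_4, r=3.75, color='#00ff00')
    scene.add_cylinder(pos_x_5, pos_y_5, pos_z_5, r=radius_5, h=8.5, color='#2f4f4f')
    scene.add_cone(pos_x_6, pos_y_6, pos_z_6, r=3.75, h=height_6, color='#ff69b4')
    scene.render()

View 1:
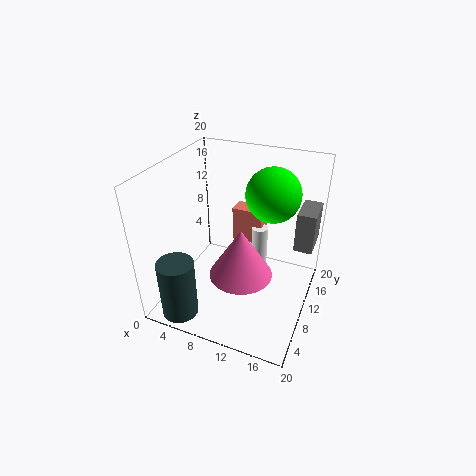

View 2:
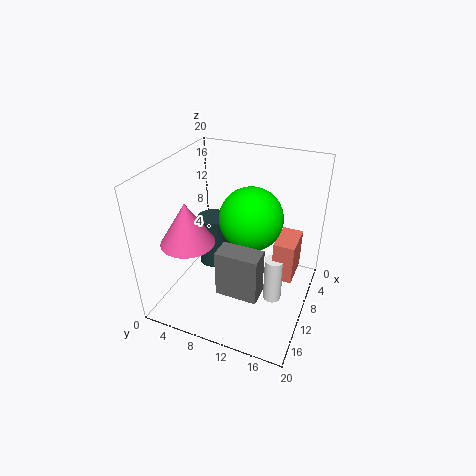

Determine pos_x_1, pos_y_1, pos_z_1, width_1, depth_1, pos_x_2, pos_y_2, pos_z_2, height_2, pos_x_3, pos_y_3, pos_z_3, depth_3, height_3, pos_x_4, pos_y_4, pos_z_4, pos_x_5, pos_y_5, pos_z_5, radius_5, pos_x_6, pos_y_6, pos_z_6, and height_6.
pos_x_1 = 17.5; pos_y_1 = 11.5; pos_z_1 = 9; width_1 = 2.5; depth_1 = 4.75; pos_x_2 = 11.25; pos_y_2 = 15.75; pos_z_2 = 2.25; height_2 = 6.5; pos_x_3 = 6.75; pos_y_3 = 15.5; pos_z_3 = 5.75; depth_3 = 2.75; height_3 = 5.5; pos_x_4 = 13.75; pos_y_4 = 13.25; pos_z_4 = 15.75; pos_x_5 = 4; pos_y_5 = 3; pos_z_5 = 0.25; radius_5 = 2.5; pos_x_6 = 13; pos_y_6 = 3.75; pos_z_6 = 9.5; height_6 = 6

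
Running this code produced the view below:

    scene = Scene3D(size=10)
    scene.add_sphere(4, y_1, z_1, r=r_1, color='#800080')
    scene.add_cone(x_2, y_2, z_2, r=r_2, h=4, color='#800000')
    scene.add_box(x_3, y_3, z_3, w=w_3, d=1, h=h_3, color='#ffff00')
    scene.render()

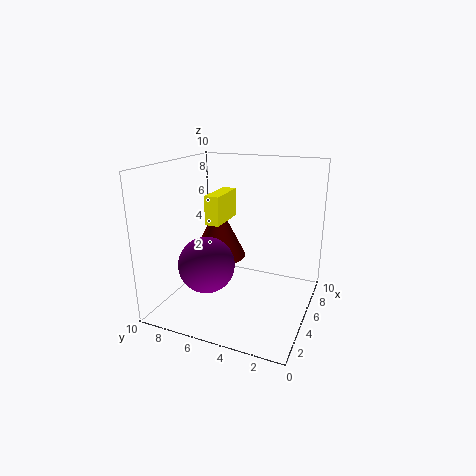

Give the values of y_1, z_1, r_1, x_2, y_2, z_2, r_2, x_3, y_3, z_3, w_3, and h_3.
y_1 = 7, z_1 = 3, r_1 = 2, x_2 = 6, y_2 = 7, z_2 = 3, r_2 = 2, x_3 = 4, y_3 = 6, z_3 = 6, w_3 = 3, h_3 = 2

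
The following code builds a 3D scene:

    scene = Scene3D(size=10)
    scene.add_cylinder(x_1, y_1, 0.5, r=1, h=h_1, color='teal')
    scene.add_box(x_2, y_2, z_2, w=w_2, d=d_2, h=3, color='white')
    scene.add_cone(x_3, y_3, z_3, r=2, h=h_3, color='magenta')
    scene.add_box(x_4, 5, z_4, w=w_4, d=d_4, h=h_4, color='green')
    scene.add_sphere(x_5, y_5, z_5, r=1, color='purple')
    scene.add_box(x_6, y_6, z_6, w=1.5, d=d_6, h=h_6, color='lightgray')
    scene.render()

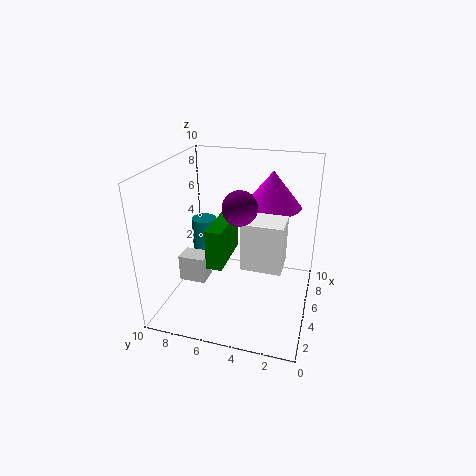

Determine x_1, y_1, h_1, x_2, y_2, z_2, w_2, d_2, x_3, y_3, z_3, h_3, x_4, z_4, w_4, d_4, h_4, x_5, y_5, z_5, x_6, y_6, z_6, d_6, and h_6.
x_1 = 8.5; y_1 = 9; h_1 = 4; x_2 = 2; y_2 = 1.5; z_2 = 4.5; w_2 = 2; d_2 = 2.5; x_3 = 6.5; y_3 = 3; z_3 = 7; h_3 = 2.5; x_4 = 1.5; z_4 = 4.5; w_4 = 3.5; d_4 = 1; h_4 = 2.5; x_5 = 2; y_5 = 4; z_5 = 8.5; x_6 = 4.5; y_6 = 7.5; z_6 = 1; d_6 = 2; h_6 = 2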